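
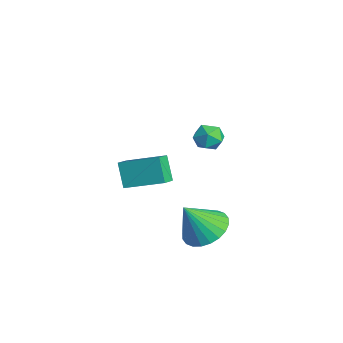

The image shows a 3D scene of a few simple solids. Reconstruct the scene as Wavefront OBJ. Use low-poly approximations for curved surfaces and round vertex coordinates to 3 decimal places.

v -4.318 -1.254 -0.353
v -3.431 0.21 0.266
v -4.897 -0.762 -0.688
v -4.01 0.702 -0.068
v -3.65 -1.202 -1.432
v -2.763 0.262 -0.812
v -4.229 -0.71 -1.766
v -3.342 0.754 -1.147
v 0.574 0.932 -1.319
v 1.593 0.833 -1.432
v 0.646 0.028 0.119
v 1.571 1.172 -1.218
v 1.397 1.475 -1.019
v 1.097 1.695 -0.865
v 0.718 1.799 -0.781
v 0.317 1.771 -0.779
v -0.044 1.615 -0.859
v -0.312 1.355 -1.009
v -0.445 1.031 -1.206
v -0.422 0.692 -1.42
v -0.248 0.389 -1.619
v 0.051 0.169 -1.772
v 0.43 0.065 -1.857
v 0.831 0.093 -1.859
v 1.193 0.249 -1.779
v 1.461 0.509 -1.629
v -0.773 2.066 2.829
v -0.158 1.781 2.98
v -1.262 1.059 2.92
v -0.647 0.774 3.071
v -0.952 1.202 3.524
v -0.65 1.824 3.468
v -0.77 1.016 2.432
v -0.468 1.638 2.376
v -0.157 1.132 2.734
v -0.269 1.247 3.41
v -1.151 1.593 2.49
v -1.263 1.708 3.166
f 2 4 1
f 5 2 1
f 1 4 3
f 3 5 1
f 2 8 4
f 6 2 5
f 6 8 2
f 4 8 3
f 7 5 3
f 3 8 7
f 7 6 5
f 8 6 7
f 10 9 12
f 10 12 11
f 12 9 13
f 12 13 11
f 13 9 14
f 13 14 11
f 14 9 15
f 14 15 11
f 15 9 16
f 15 16 11
f 16 9 17
f 16 17 11
f 17 9 18
f 17 18 11
f 18 9 19
f 18 19 11
f 19 9 20
f 19 20 11
f 20 9 21
f 20 21 11
f 21 9 22
f 21 22 11
f 22 9 23
f 22 23 11
f 23 9 24
f 23 24 11
f 24 9 25
f 24 25 11
f 25 9 26
f 25 26 11
f 26 9 10
f 26 10 11
f 27 38 32
f 27 32 28
f 27 28 34
f 27 34 37
f 27 37 38
f 28 32 36
f 32 38 31
f 38 37 29
f 37 34 33
f 34 28 35
f 30 36 31
f 30 31 29
f 30 29 33
f 30 33 35
f 30 35 36
f 31 36 32
f 29 31 38
f 33 29 37
f 35 33 34
f 36 35 28



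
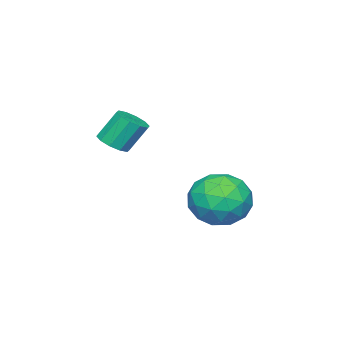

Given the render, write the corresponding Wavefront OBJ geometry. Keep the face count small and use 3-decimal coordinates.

v 2.572 -1.735 -2.123
v 3.089 -1.487 -2.038
v 2.706 -1.018 -1.072
v 2.188 -1.265 -1.157
v 2.888 -1.26 -2.228
v 2.505 -0.79 -1.263
v 2.565 -1.214 -2.378
v 2.182 -0.745 -1.413
v 2.246 -1.367 -2.431
v 1.862 -0.898 -1.465
v 2.05 -1.661 -2.366
v 1.667 -1.191 -1.4
v 2.054 -1.982 -2.208
v 1.671 -1.513 -1.242
v 2.255 -2.21 -2.017
v 1.872 -1.74 -1.052
v 2.578 -2.255 -1.867
v 2.195 -1.786 -0.902
v 2.898 -2.102 -1.815
v 2.514 -1.633 -0.849
v 3.093 -1.809 -1.88
v 2.71 -1.339 -0.914
v 2.558 2.017 -3.015
v 3.04 1.515 -3.789
v 1.12 1.985 -3.891
v 1.602 1.483 -4.665
v 1.436 1.003 -3.757
v 2.325 1.022 -3.215
v 1.835 2.478 -4.465
v 2.724 2.497 -3.923
v 2.594 1.8 -4.685
v 2.347 0.888 -4.247
v 1.813 2.612 -3.433
v 1.566 1.7 -2.995
v 2.925 1.769 -3.325
v 1.235 1.731 -4.355
v 1.137 1.449 -3.821
v 1.421 1.154 -4.276
v 2.505 1.479 -2.988
v 2.789 1.184 -3.443
v 1.846 0.883 -3.424
v 1.371 2.316 -4.237
v 1.655 2.021 -4.692
v 2.739 2.346 -3.404
v 3.023 2.051 -3.859
v 2.314 2.617 -4.256
v 2.946 1.641 -4.306
v 2.101 1.622 -4.822
v 2.238 2.207 -4.704
v 2.76 2.219 -4.386
v 2.802 1.105 -4.049
v 1.956 1.086 -4.564
v 1.859 0.804 -4.03
v 2.381 0.816 -3.712
v 2.539 1.273 -4.576
v 2.204 2.414 -3.116
v 1.358 2.395 -3.631
v 1.779 2.684 -3.968
v 2.301 2.696 -3.65
v 2.059 1.878 -2.858
v 1.214 1.859 -3.374
v 1.4 1.281 -3.294
v 1.922 1.293 -2.976
v 1.621 2.227 -3.104
f 2 1 5
f 2 5 3
f 3 5 6
f 3 6 4
f 5 1 7
f 5 7 6
f 6 7 8
f 6 8 4
f 7 1 9
f 7 9 8
f 8 9 10
f 8 10 4
f 9 1 11
f 9 11 10
f 10 11 12
f 10 12 4
f 11 1 13
f 11 13 12
f 12 13 14
f 12 14 4
f 13 1 15
f 13 15 14
f 14 15 16
f 14 16 4
f 15 1 17
f 15 17 16
f 16 17 18
f 16 18 4
f 17 1 19
f 17 19 18
f 18 19 20
f 18 20 4
f 19 1 21
f 19 21 20
f 20 21 22
f 20 22 4
f 21 1 2
f 21 2 22
f 22 2 3
f 22 3 4
f 23 60 39
f 60 34 63
f 39 63 28
f 60 63 39
f 23 39 35
f 39 28 40
f 35 40 24
f 39 40 35
f 23 35 44
f 35 24 45
f 44 45 30
f 35 45 44
f 23 44 56
f 44 30 59
f 56 59 33
f 44 59 56
f 23 56 60
f 56 33 64
f 60 64 34
f 56 64 60
f 24 40 51
f 40 28 54
f 51 54 32
f 40 54 51
f 28 63 41
f 63 34 62
f 41 62 27
f 63 62 41
f 34 64 61
f 64 33 57
f 61 57 25
f 64 57 61
f 33 59 58
f 59 30 46
f 58 46 29
f 59 46 58
f 30 45 50
f 45 24 47
f 50 47 31
f 45 47 50
f 26 52 38
f 52 32 53
f 38 53 27
f 52 53 38
f 26 38 36
f 38 27 37
f 36 37 25
f 38 37 36
f 26 36 43
f 36 25 42
f 43 42 29
f 36 42 43
f 26 43 48
f 43 29 49
f 48 49 31
f 43 49 48
f 26 48 52
f 48 31 55
f 52 55 32
f 48 55 52
f 27 53 41
f 53 32 54
f 41 54 28
f 53 54 41
f 25 37 61
f 37 27 62
f 61 62 34
f 37 62 61
f 29 42 58
f 42 25 57
f 58 57 33
f 42 57 58
f 31 49 50
f 49 29 46
f 50 46 30
f 49 46 50
f 32 55 51
f 55 31 47
f 51 47 24
f 55 47 51



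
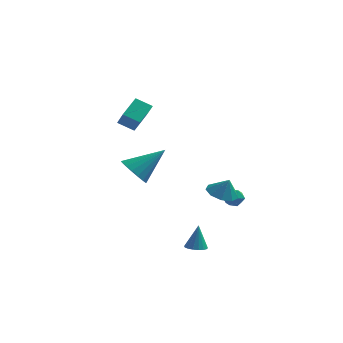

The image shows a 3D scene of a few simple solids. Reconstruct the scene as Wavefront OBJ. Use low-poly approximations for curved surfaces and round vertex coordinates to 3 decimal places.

v 3.214 -0.008 -1.878
v 4.013 -0.015 -2.197
v 3.586 -0.072 -0.942
v 3.843 0.538 -2.091
v 3.379 0.836 -1.886
v 2.838 0.739 -1.678
v 2.472 0.292 -1.563
v 2.454 -0.295 -1.596
v 2.791 -0.748 -1.761
v 3.326 -0.854 -1.981
v 3.809 -0.565 -2.153
v -2.028 0.037 2.414
v -1.595 -0.573 3.261
v -1.664 1.207 3.07
v -1.231 0.598 3.917
v -1.169 0.022 1.963
v -0.736 -0.587 2.81
v -0.805 1.193 2.619
v -0.372 0.583 3.466
v 2.669 3.173 -3.748
v 3.015 3.457 -3.303
v 3.505 2.703 -4.097
v 3.851 2.987 -3.652
v 3.432 2.545 -3.491
v 2.915 2.835 -3.275
v 3.605 3.325 -4.125
v 3.088 3.615 -3.909
v 3.593 3.551 -3.536
v 3.486 3.069 -3.144
v 3.034 3.091 -4.256
v 2.927 2.609 -3.864
v 2.68 -3.772 -3.822
v 3.068 -3.384 -3.929
v 2.74 -3.468 -2.498
v 2.836 -3.25 -3.949
v 2.569 -3.236 -3.94
v 2.327 -3.345 -3.904
v 2.165 -3.552 -3.849
v 2.122 -3.81 -3.788
v 2.206 -4.058 -3.734
v 2.399 -4.242 -3.701
v 2.656 -4.317 -3.695
v 2.918 -4.268 -3.719
v 3.126 -4.106 -3.766
v 3.232 -3.867 -3.826
v 3.211 -3.606 -3.885
v -1.093 -0.501 -0.664
v -0.476 -0.454 -1.358
v 0.293 0.341 0.624
v -0.691 -0.065 -1.381
v -0.998 0.224 -1.239
v -1.327 0.347 -0.965
v -1.602 0.276 -0.623
v -1.761 0.027 -0.29
v -1.766 -0.343 -0.042
v -1.617 -0.749 0.063
v -1.348 -1.098 0.002
v -1.021 -1.31 -0.212
v -0.71 -1.337 -0.529
v -0.486 -1.173 -0.877
v -0.402 -0.854 -1.176
f 2 1 4
f 2 4 3
f 4 1 5
f 4 5 3
f 5 1 6
f 5 6 3
f 6 1 7
f 6 7 3
f 7 1 8
f 7 8 3
f 8 1 9
f 8 9 3
f 9 1 10
f 9 10 3
f 10 1 11
f 10 11 3
f 11 1 2
f 11 2 3
f 13 15 12
f 16 13 12
f 12 15 14
f 14 16 12
f 13 19 15
f 17 13 16
f 17 19 13
f 15 19 14
f 18 16 14
f 14 19 18
f 18 17 16
f 19 17 18
f 20 31 25
f 20 25 21
f 20 21 27
f 20 27 30
f 20 30 31
f 21 25 29
f 25 31 24
f 31 30 22
f 30 27 26
f 27 21 28
f 23 29 24
f 23 24 22
f 23 22 26
f 23 26 28
f 23 28 29
f 24 29 25
f 22 24 31
f 26 22 30
f 28 26 27
f 29 28 21
f 33 32 35
f 33 35 34
f 35 32 36
f 35 36 34
f 36 32 37
f 36 37 34
f 37 32 38
f 37 38 34
f 38 32 39
f 38 39 34
f 39 32 40
f 39 40 34
f 40 32 41
f 40 41 34
f 41 32 42
f 41 42 34
f 42 32 43
f 42 43 34
f 43 32 44
f 43 44 34
f 44 32 45
f 44 45 34
f 45 32 46
f 45 46 34
f 46 32 33
f 46 33 34
f 48 47 50
f 48 50 49
f 50 47 51
f 50 51 49
f 51 47 52
f 51 52 49
f 52 47 53
f 52 53 49
f 53 47 54
f 53 54 49
f 54 47 55
f 54 55 49
f 55 47 56
f 55 56 49
f 56 47 57
f 56 57 49
f 57 47 58
f 57 58 49
f 58 47 59
f 58 59 49
f 59 47 60
f 59 60 49
f 60 47 61
f 60 61 49
f 61 47 48
f 61 48 49



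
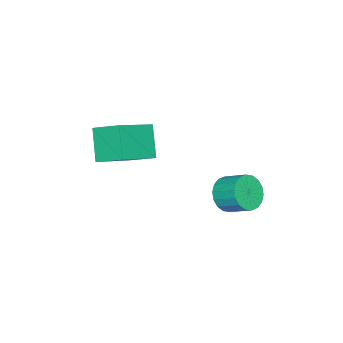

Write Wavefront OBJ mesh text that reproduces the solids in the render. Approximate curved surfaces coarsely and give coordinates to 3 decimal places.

v 2.954 3.112 0.283
v 3.254 2.69 0.933
v 3.386 3.667 1.506
v 3.086 4.088 0.857
v 3.558 2.765 0.736
v 3.689 3.742 1.309
v 3.742 2.908 0.449
v 3.873 3.885 1.022
v 3.77 3.092 0.13
v 3.901 4.069 0.703
v 3.636 3.28 -0.159
v 3.768 4.256 0.414
v 3.368 3.434 -0.36
v 3.499 4.41 0.213
v 3.017 3.524 -0.434
v 3.149 4.501 0.139
v 2.654 3.533 -0.366
v 2.786 4.51 0.207
v 2.351 3.458 -0.169
v 2.482 4.435 0.404
v 2.167 3.315 0.118
v 2.298 4.292 0.691
v 2.139 3.131 0.437
v 2.27 4.108 1.01
v 2.272 2.944 0.726
v 2.404 3.92 1.299
v 2.541 2.79 0.927
v 2.672 3.766 1.5
v 2.891 2.699 1.001
v 3.023 3.676 1.574
v 3.512 -0.845 1.292
v 2.679 -1.428 2.514
v 3.524 0.325 1.859
v 2.691 -0.258 3.081
v 5.309 -1.342 2.279
v 4.476 -1.925 3.501
v 5.321 -0.172 2.846
v 4.488 -0.755 4.068
f 2 1 5
f 2 5 3
f 3 5 6
f 3 6 4
f 5 1 7
f 5 7 6
f 6 7 8
f 6 8 4
f 7 1 9
f 7 9 8
f 8 9 10
f 8 10 4
f 9 1 11
f 9 11 10
f 10 11 12
f 10 12 4
f 11 1 13
f 11 13 12
f 12 13 14
f 12 14 4
f 13 1 15
f 13 15 14
f 14 15 16
f 14 16 4
f 15 1 17
f 15 17 16
f 16 17 18
f 16 18 4
f 17 1 19
f 17 19 18
f 18 19 20
f 18 20 4
f 19 1 21
f 19 21 20
f 20 21 22
f 20 22 4
f 21 1 23
f 21 23 22
f 22 23 24
f 22 24 4
f 23 1 25
f 23 25 24
f 24 25 26
f 24 26 4
f 25 1 27
f 25 27 26
f 26 27 28
f 26 28 4
f 27 1 29
f 27 29 28
f 28 29 30
f 28 30 4
f 29 1 2
f 29 2 30
f 30 2 3
f 30 3 4
f 32 34 31
f 35 32 31
f 31 34 33
f 33 35 31
f 32 38 34
f 36 32 35
f 36 38 32
f 34 38 33
f 37 35 33
f 33 38 37
f 37 36 35
f 38 36 37



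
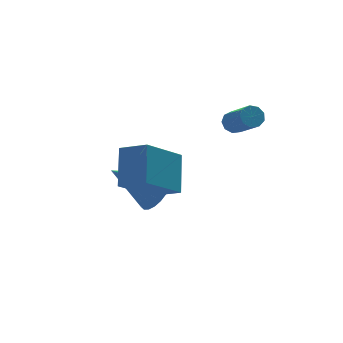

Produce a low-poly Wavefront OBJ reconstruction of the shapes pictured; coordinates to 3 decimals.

v -3.985 -0.945 0.485
v -3.322 -1.807 0.993
v -3.334 0.181 1.548
v -2.671 -0.68 2.056
v -2.369 -0.54 -0.936
v -1.706 -1.401 -0.428
v -1.718 0.587 0.127
v -1.055 -0.275 0.635
v 1.616 0.547 0.962
v 1.992 0.77 1.204
v 2.02 -0.463 2.3
v 1.644 -0.687 2.058
v 1.692 0.876 1.33
v 1.721 -0.357 2.426
v 1.356 0.827 1.285
v 1.385 -0.406 2.381
v 1.142 0.647 1.088
v 1.171 -0.586 2.184
v 1.15 0.42 0.832
v 1.178 -0.813 1.928
v 1.375 0.252 0.637
v 1.404 -0.981 1.733
v 1.713 0.222 0.594
v 1.742 -1.011 1.69
v 2.005 0.344 0.723
v 2.034 -0.889 1.819
v 2.115 0.56 0.964
v 2.144 -0.673 2.06
v -1.075 1.668 -2.715
v -0.415 1.957 -2.096
v -2.585 2.352 -1.425
v -0.456 2.26 -2.305
v -0.592 2.474 -2.576
v -0.8 2.565 -2.868
v -1.051 2.519 -3.137
v -1.306 2.344 -3.342
v -1.525 2.066 -3.452
v -1.676 1.727 -3.449
v -1.736 1.38 -3.335
v -1.695 1.076 -3.126
v -1.559 0.863 -2.855
v -1.35 0.772 -2.562
v -1.1 0.818 -2.293
v -0.845 0.993 -2.088
v -0.626 1.271 -1.979
v -0.475 1.609 -1.982
f 2 4 1
f 5 2 1
f 1 4 3
f 3 5 1
f 2 8 4
f 6 2 5
f 6 8 2
f 4 8 3
f 7 5 3
f 3 8 7
f 7 6 5
f 8 6 7
f 10 9 13
f 10 13 11
f 11 13 14
f 11 14 12
f 13 9 15
f 13 15 14
f 14 15 16
f 14 16 12
f 15 9 17
f 15 17 16
f 16 17 18
f 16 18 12
f 17 9 19
f 17 19 18
f 18 19 20
f 18 20 12
f 19 9 21
f 19 21 20
f 20 21 22
f 20 22 12
f 21 9 23
f 21 23 22
f 22 23 24
f 22 24 12
f 23 9 25
f 23 25 24
f 24 25 26
f 24 26 12
f 25 9 27
f 25 27 26
f 26 27 28
f 26 28 12
f 27 9 10
f 27 10 28
f 28 10 11
f 28 11 12
f 30 29 32
f 30 32 31
f 32 29 33
f 32 33 31
f 33 29 34
f 33 34 31
f 34 29 35
f 34 35 31
f 35 29 36
f 35 36 31
f 36 29 37
f 36 37 31
f 37 29 38
f 37 38 31
f 38 29 39
f 38 39 31
f 39 29 40
f 39 40 31
f 40 29 41
f 40 41 31
f 41 29 42
f 41 42 31
f 42 29 43
f 42 43 31
f 43 29 44
f 43 44 31
f 44 29 45
f 44 45 31
f 45 29 46
f 45 46 31
f 46 29 30
f 46 30 31



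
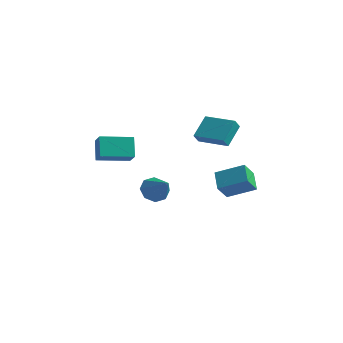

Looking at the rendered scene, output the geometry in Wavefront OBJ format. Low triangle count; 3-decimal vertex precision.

v -1.572 -4.608 2.333
v -2.095 -3.77 3.527
v 0.02 -3.234 2.066
v -0.503 -2.396 3.26
v -0.857 -5.284 3.12
v -1.38 -4.446 4.314
v 0.735 -3.91 2.853
v 0.212 -3.072 4.047
v -0.532 0.843 -2.369
v -0.186 0.27 -3.139
v 0.932 -0.043 -1.051
v 0.183 0.956 -3.087
v 0.133 1.576 -2.615
v -0.307 1.766 -1.999
v -0.879 1.415 -1.599
v -1.247 0.729 -1.65
v -1.197 0.11 -2.123
v -0.758 -0.081 -2.739
v 2.061 1.79 2.117
v 1.98 1.288 2.773
v 2.121 3.256 3.243
v 2.041 2.754 3.9
v 4.219 1.606 2.24
v 4.139 1.104 2.897
v 4.28 3.072 3.367
v 4.199 2.57 4.023
v 3.304 3.356 -3.243
v 3.114 2.383 -2.103
v 2.558 4.43 -2.449
v 2.368 3.458 -1.31
v 5.092 3.982 -2.41
v 4.902 3.01 -1.271
v 4.346 5.057 -1.617
v 4.156 4.084 -0.477
f 2 4 1
f 5 2 1
f 1 4 3
f 3 5 1
f 2 8 4
f 6 2 5
f 6 8 2
f 4 8 3
f 7 5 3
f 3 8 7
f 7 6 5
f 8 6 7
f 10 9 12
f 10 12 11
f 12 9 13
f 12 13 11
f 13 9 14
f 13 14 11
f 14 9 15
f 14 15 11
f 15 9 16
f 15 16 11
f 16 9 17
f 16 17 11
f 17 9 18
f 17 18 11
f 18 9 10
f 18 10 11
f 20 22 19
f 23 20 19
f 19 22 21
f 21 23 19
f 20 26 22
f 24 20 23
f 24 26 20
f 22 26 21
f 25 23 21
f 21 26 25
f 25 24 23
f 26 24 25
f 28 30 27
f 31 28 27
f 27 30 29
f 29 31 27
f 28 34 30
f 32 28 31
f 32 34 28
f 30 34 29
f 33 31 29
f 29 34 33
f 33 32 31
f 34 32 33



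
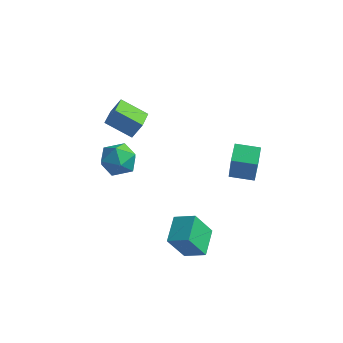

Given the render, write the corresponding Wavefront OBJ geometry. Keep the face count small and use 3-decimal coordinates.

v 0.9 1.84 -1.527
v 1.305 1.268 0.442
v 0.542 2.948 -1.131
v 0.947 2.376 0.838
v 2.193 2.304 -1.658
v 2.598 1.732 0.311
v 1.835 3.412 -1.262
v 2.24 2.84 0.707
v 0.765 -2.752 -4.511
v 0.169 -3.503 -2.894
v 0.325 -1.235 -3.969
v -0.271 -1.986 -2.352
v 1.931 -2.594 -4.008
v 1.335 -3.345 -2.391
v 1.491 -1.077 -3.466
v 0.895 -1.828 -1.849
v -4.062 -0.45 0.907
v -3.092 -1.016 0.847
v -4.808 -1.604 -0.287
v -3.838 -2.17 -0.347
v -4.45 -2.201 0.596
v -3.989 -1.489 1.334
v -3.911 -1.131 -0.774
v -3.45 -0.419 -0.036
v -2.998 -1.437 -0.192
v -3.332 -2.099 0.655
v -4.568 -0.521 -0.095
v -4.902 -1.183 0.752
v -4.508 -1.673 3.332
v -4.096 -1.288 4.207
v -5.036 -0.185 2.927
v -4.624 0.2 3.801
v -3.056 -1.38 2.519
v -2.644 -0.995 3.393
v -3.584 0.108 2.113
v -3.172 0.493 2.988
f 2 4 1
f 5 2 1
f 1 4 3
f 3 5 1
f 2 8 4
f 6 2 5
f 6 8 2
f 4 8 3
f 7 5 3
f 3 8 7
f 7 6 5
f 8 6 7
f 10 12 9
f 13 10 9
f 9 12 11
f 11 13 9
f 10 16 12
f 14 10 13
f 14 16 10
f 12 16 11
f 15 13 11
f 11 16 15
f 15 14 13
f 16 14 15
f 17 28 22
f 17 22 18
f 17 18 24
f 17 24 27
f 17 27 28
f 18 22 26
f 22 28 21
f 28 27 19
f 27 24 23
f 24 18 25
f 20 26 21
f 20 21 19
f 20 19 23
f 20 23 25
f 20 25 26
f 21 26 22
f 19 21 28
f 23 19 27
f 25 23 24
f 26 25 18
f 30 32 29
f 33 30 29
f 29 32 31
f 31 33 29
f 30 36 32
f 34 30 33
f 34 36 30
f 32 36 31
f 35 33 31
f 31 36 35
f 35 34 33
f 36 34 35



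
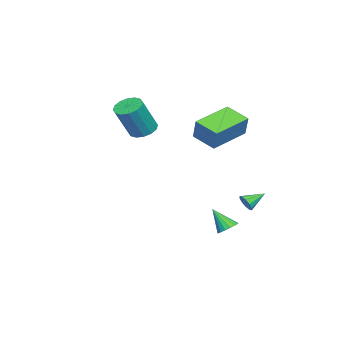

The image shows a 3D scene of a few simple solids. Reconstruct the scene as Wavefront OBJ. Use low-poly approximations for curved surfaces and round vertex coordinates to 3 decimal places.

v -2.141 2.065 3.355
v -1.653 2.327 4.498
v -1.581 3.243 2.846
v -1.093 3.505 3.989
v -0.327 0.975 2.831
v 0.161 1.237 3.974
v 0.233 2.153 2.322
v 0.721 2.415 3.465
v 3.218 3.638 -1.628
v 3.75 3.442 -1.686
v 3.042 2.842 -0.552
v 3.778 3.658 -1.522
v 3.677 3.87 -1.382
v 3.471 4.028 -1.299
v 3.207 4.097 -1.291
v 2.945 4.061 -1.36
v 2.747 3.927 -1.491
v 2.656 3.728 -1.654
v 2.694 3.508 -1.81
v 2.852 3.317 -1.925
v 3.094 3.2 -1.972
v 3.364 3.183 -1.94
v 3.601 3.271 -1.837
v -3.625 -2.545 1.965
v -3.143 -3.054 1.579
v -2.232 -3.563 3.39
v -2.715 -3.055 3.775
v -2.94 -2.693 1.579
v -2.03 -3.202 3.389
v -2.921 -2.292 1.682
v -2.01 -2.802 3.492
v -3.091 -1.959 1.861
v -2.18 -2.469 3.671
v -3.403 -1.784 2.067
v -2.493 -2.293 3.878
v -3.776 -1.812 2.247
v -2.865 -2.321 4.057
v -4.108 -2.037 2.35
v -3.197 -2.546 4.161
v -4.31 -2.398 2.351
v -3.4 -2.907 4.161
v -4.33 -2.798 2.248
v -3.419 -3.308 4.058
v -4.16 -3.131 2.069
v -3.249 -3.641 3.879
v -3.847 -3.307 1.862
v -2.937 -3.816 3.673
v -3.475 -3.279 1.683
v -2.564 -3.788 3.493
v -3.298 2.885 -2.526
v -2.932 2.967 -2.137
v -4.002 3.695 -2.034
v -2.866 3.177 -2.388
v -2.964 3.276 -2.691
v -3.19 3.225 -2.931
v -3.458 3.044 -3.016
v -3.664 2.803 -2.914
v -3.731 2.593 -2.663
v -3.632 2.494 -2.36
v -3.406 2.545 -2.12
v -3.139 2.726 -2.035
f 2 4 1
f 5 2 1
f 1 4 3
f 3 5 1
f 2 8 4
f 6 2 5
f 6 8 2
f 4 8 3
f 7 5 3
f 3 8 7
f 7 6 5
f 8 6 7
f 10 9 12
f 10 12 11
f 12 9 13
f 12 13 11
f 13 9 14
f 13 14 11
f 14 9 15
f 14 15 11
f 15 9 16
f 15 16 11
f 16 9 17
f 16 17 11
f 17 9 18
f 17 18 11
f 18 9 19
f 18 19 11
f 19 9 20
f 19 20 11
f 20 9 21
f 20 21 11
f 21 9 22
f 21 22 11
f 22 9 23
f 22 23 11
f 23 9 10
f 23 10 11
f 25 24 28
f 25 28 26
f 26 28 29
f 26 29 27
f 28 24 30
f 28 30 29
f 29 30 31
f 29 31 27
f 30 24 32
f 30 32 31
f 31 32 33
f 31 33 27
f 32 24 34
f 32 34 33
f 33 34 35
f 33 35 27
f 34 24 36
f 34 36 35
f 35 36 37
f 35 37 27
f 36 24 38
f 36 38 37
f 37 38 39
f 37 39 27
f 38 24 40
f 38 40 39
f 39 40 41
f 39 41 27
f 40 24 42
f 40 42 41
f 41 42 43
f 41 43 27
f 42 24 44
f 42 44 43
f 43 44 45
f 43 45 27
f 44 24 46
f 44 46 45
f 45 46 47
f 45 47 27
f 46 24 48
f 46 48 47
f 47 48 49
f 47 49 27
f 48 24 25
f 48 25 49
f 49 25 26
f 49 26 27
f 51 50 53
f 51 53 52
f 53 50 54
f 53 54 52
f 54 50 55
f 54 55 52
f 55 50 56
f 55 56 52
f 56 50 57
f 56 57 52
f 57 50 58
f 57 58 52
f 58 50 59
f 58 59 52
f 59 50 60
f 59 60 52
f 60 50 61
f 60 61 52
f 61 50 51
f 61 51 52



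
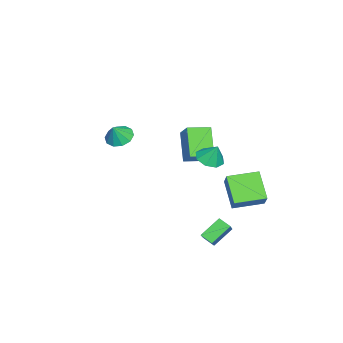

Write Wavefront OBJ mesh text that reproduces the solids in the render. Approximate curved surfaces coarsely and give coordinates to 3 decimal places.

v 1.882 3.679 -4.928
v 1.707 3.005 -4.535
v 0.997 4.447 -4.008
v 0.821 3.773 -3.615
v 3.499 4.007 -3.645
v 3.323 3.333 -3.252
v 2.613 4.775 -2.725
v 2.438 4.101 -2.332
v -2.405 -3.142 0.202
v -1.67 -3.246 -0.252
v -1.815 -3.318 1.198
v -1.718 -2.725 -0.131
v -2.029 -2.362 0.117
v -2.483 -2.298 0.398
v -2.907 -2.556 0.604
v -3.14 -3.038 0.656
v -3.092 -3.56 0.536
v -2.781 -3.922 0.288
v -2.327 -3.986 0.007
v -1.903 -3.728 -0.199
v -4.567 2.437 -3.816
v -3.676 2.814 -2.79
v -5.477 4.119 -3.643
v -4.586 4.496 -2.617
v -3.334 3.244 -5.183
v -2.443 3.621 -4.157
v -4.244 4.926 -5.01
v -3.353 5.303 -3.984
v -4.658 1.186 0.025
v -3.71 1.87 1.058
v -3.376 1.751 -1.525
v -2.428 2.434 -0.492
v -3.952 -0.014 0.172
v -3.004 0.669 1.205
v -2.67 0.55 -1.378
v -1.722 1.234 -0.345
v 2.77 3.644 2.472
v 3.376 3.099 2.626
v 2.93 4.116 3.508
v 3.591 3.63 2.351
v 3.324 4.169 2.147
v 2.733 4.401 2.133
v 2.163 4.189 2.318
v 1.949 3.658 2.593
v 2.215 3.119 2.797
v 2.807 2.887 2.811
f 2 4 1
f 5 2 1
f 1 4 3
f 3 5 1
f 2 8 4
f 6 2 5
f 6 8 2
f 4 8 3
f 7 5 3
f 3 8 7
f 7 6 5
f 8 6 7
f 10 9 12
f 10 12 11
f 12 9 13
f 12 13 11
f 13 9 14
f 13 14 11
f 14 9 15
f 14 15 11
f 15 9 16
f 15 16 11
f 16 9 17
f 16 17 11
f 17 9 18
f 17 18 11
f 18 9 19
f 18 19 11
f 19 9 20
f 19 20 11
f 20 9 10
f 20 10 11
f 22 24 21
f 25 22 21
f 21 24 23
f 23 25 21
f 22 28 24
f 26 22 25
f 26 28 22
f 24 28 23
f 27 25 23
f 23 28 27
f 27 26 25
f 28 26 27
f 30 32 29
f 33 30 29
f 29 32 31
f 31 33 29
f 30 36 32
f 34 30 33
f 34 36 30
f 32 36 31
f 35 33 31
f 31 36 35
f 35 34 33
f 36 34 35
f 38 37 40
f 38 40 39
f 40 37 41
f 40 41 39
f 41 37 42
f 41 42 39
f 42 37 43
f 42 43 39
f 43 37 44
f 43 44 39
f 44 37 45
f 44 45 39
f 45 37 46
f 45 46 39
f 46 37 38
f 46 38 39



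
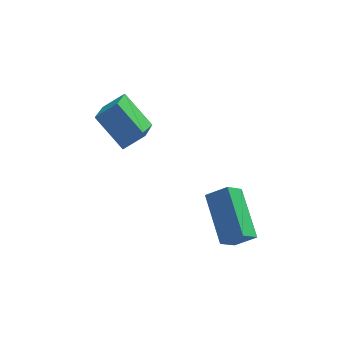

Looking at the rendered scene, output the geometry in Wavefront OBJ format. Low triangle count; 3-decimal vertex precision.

v 2.875 -3.003 -3.833
v 3.614 -3.071 -3.29
v 2.421 -1.266 -2.997
v 3.161 -1.334 -2.454
v 3.379 -2.566 -4.466
v 4.119 -2.634 -3.923
v 2.926 -0.829 -3.63
v 3.665 -0.897 -3.087
v -0.987 0.945 -0.238
v -1.214 -0.402 0.595
v -0.239 1.148 0.295
v -0.467 -0.199 1.128
v -0.073 0.179 -1.228
v -0.301 -1.168 -0.395
v 0.674 0.382 -0.695
v 0.447 -0.965 0.138
f 2 4 1
f 5 2 1
f 1 4 3
f 3 5 1
f 2 8 4
f 6 2 5
f 6 8 2
f 4 8 3
f 7 5 3
f 3 8 7
f 7 6 5
f 8 6 7
f 10 12 9
f 13 10 9
f 9 12 11
f 11 13 9
f 10 16 12
f 14 10 13
f 14 16 10
f 12 16 11
f 15 13 11
f 11 16 15
f 15 14 13
f 16 14 15



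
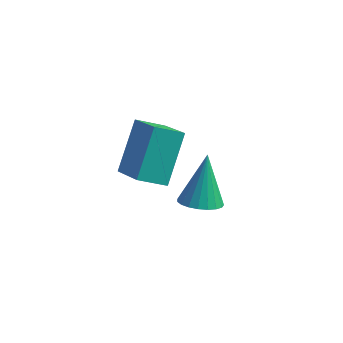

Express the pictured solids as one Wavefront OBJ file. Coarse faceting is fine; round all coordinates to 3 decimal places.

v -3.86 0.973 1.431
v -3.85 2.123 2.71
v -4.759 1.715 0.771
v -4.749 2.865 2.05
v -3.171 1.435 1.01
v -3.161 2.585 2.289
v -4.07 2.177 0.35
v -4.06 3.327 1.629
v -1.44 -0.525 2.851
v -1.015 -0.15 2.687
v -1.54 0.165 4.169
v -1.218 -0.034 2.611
v -1.459 -0.003 2.577
v -1.696 -0.062 2.59
v -1.89 -0.201 2.648
v -2.005 -0.396 2.742
v -2.023 -0.614 2.854
v -1.941 -0.816 2.966
v -1.771 -0.967 3.058
v -1.544 -1.042 3.115
v -1.3 -1.028 3.126
v -1.079 -0.927 3.089
v -0.921 -0.756 3.012
v -0.853 -0.545 2.906
v -0.886 -0.331 2.792
f 2 4 1
f 5 2 1
f 1 4 3
f 3 5 1
f 2 8 4
f 6 2 5
f 6 8 2
f 4 8 3
f 7 5 3
f 3 8 7
f 7 6 5
f 8 6 7
f 10 9 12
f 10 12 11
f 12 9 13
f 12 13 11
f 13 9 14
f 13 14 11
f 14 9 15
f 14 15 11
f 15 9 16
f 15 16 11
f 16 9 17
f 16 17 11
f 17 9 18
f 17 18 11
f 18 9 19
f 18 19 11
f 19 9 20
f 19 20 11
f 20 9 21
f 20 21 11
f 21 9 22
f 21 22 11
f 22 9 23
f 22 23 11
f 23 9 24
f 23 24 11
f 24 9 25
f 24 25 11
f 25 9 10
f 25 10 11



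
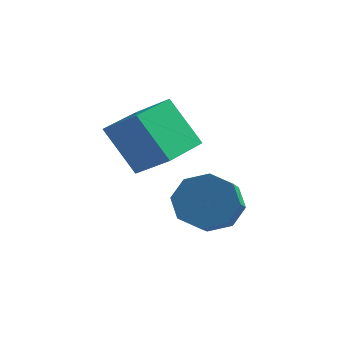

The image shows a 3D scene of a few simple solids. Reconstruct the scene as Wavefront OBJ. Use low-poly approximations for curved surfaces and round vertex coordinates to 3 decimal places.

v -3.306 1.456 -0.18
v -4.341 1.585 1.324
v -2.967 3.017 -0.08
v -4.002 3.145 1.424
v -2.158 1.155 0.636
v -3.193 1.283 2.14
v -1.819 2.715 0.736
v -2.854 2.844 2.24
v -0.906 1.059 -0.76
v 0.017 1.232 -0.792
v 0.229 0.214 -0.172
v -0.694 0.041 -0.14
v -0.297 1.519 -0.212
v -0.085 0.502 0.408
v -0.968 1.537 0.047
v -0.756 0.52 0.667
v -1.602 1.275 -0.167
v -1.391 0.257 0.453
v -1.829 0.886 -0.728
v -1.617 -0.132 -0.108
v -1.515 0.598 -1.308
v -1.303 -0.419 -0.688
v -0.844 0.58 -1.567
v -0.632 -0.437 -0.947
v -0.209 0.843 -1.353
v 0.002 -0.175 -0.733
f 2 4 1
f 5 2 1
f 1 4 3
f 3 5 1
f 2 8 4
f 6 2 5
f 6 8 2
f 4 8 3
f 7 5 3
f 3 8 7
f 7 6 5
f 8 6 7
f 10 9 13
f 10 13 11
f 11 13 14
f 11 14 12
f 13 9 15
f 13 15 14
f 14 15 16
f 14 16 12
f 15 9 17
f 15 17 16
f 16 17 18
f 16 18 12
f 17 9 19
f 17 19 18
f 18 19 20
f 18 20 12
f 19 9 21
f 19 21 20
f 20 21 22
f 20 22 12
f 21 9 23
f 21 23 22
f 22 23 24
f 22 24 12
f 23 9 25
f 23 25 24
f 24 25 26
f 24 26 12
f 25 9 10
f 25 10 26
f 26 10 11
f 26 11 12



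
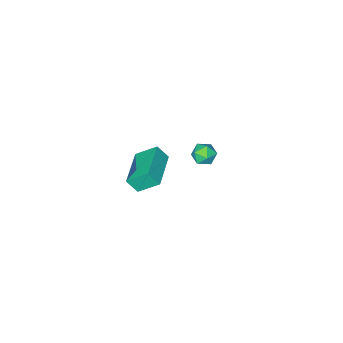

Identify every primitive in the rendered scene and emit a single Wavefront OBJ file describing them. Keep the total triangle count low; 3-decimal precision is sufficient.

v 3.082 1.166 2.087
v 2.331 2.008 2.966
v 4.735 2.602 2.125
v 3.985 3.443 3.004
v 3.455 0.717 2.836
v 2.705 1.558 3.715
v 5.109 2.152 2.874
v 4.358 2.994 3.753
v -3.549 -1.569 -4.023
v -2.956 -1.05 -3.992
v -2.964 -2.29 -3.148
v -2.371 -1.771 -3.117
v -3.081 -1.576 -2.836
v -3.443 -1.13 -3.376
v -2.477 -2.21 -3.764
v -2.839 -1.764 -4.304
v -2.294 -1.446 -3.831
v -2.667 -1.054 -3.258
v -3.253 -2.286 -3.882
v -3.626 -1.894 -3.309
f 2 4 1
f 5 2 1
f 1 4 3
f 3 5 1
f 2 8 4
f 6 2 5
f 6 8 2
f 4 8 3
f 7 5 3
f 3 8 7
f 7 6 5
f 8 6 7
f 9 20 14
f 9 14 10
f 9 10 16
f 9 16 19
f 9 19 20
f 10 14 18
f 14 20 13
f 20 19 11
f 19 16 15
f 16 10 17
f 12 18 13
f 12 13 11
f 12 11 15
f 12 15 17
f 12 17 18
f 13 18 14
f 11 13 20
f 15 11 19
f 17 15 16
f 18 17 10



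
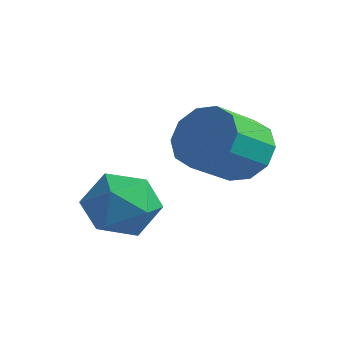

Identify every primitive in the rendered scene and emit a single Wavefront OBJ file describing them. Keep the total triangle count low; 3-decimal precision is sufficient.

v -0.439 1.374 -1.116
v 0.045 0.834 -1.723
v -1.705 1.186 -1.957
v -1.221 0.646 -2.564
v -1.401 0.33 -1.691
v -0.619 0.447 -1.171
v -1.041 1.573 -2.509
v -0.259 1.69 -1.989
v -0.327 0.957 -2.584
v -0.549 0.189 -2.078
v -1.111 1.831 -1.602
v -1.333 1.063 -1.096
v 0.697 3.143 -0.544
v 1.157 3.514 0.081
v 1.023 2.387 0.848
v 0.563 2.017 0.224
v 0.645 3.631 0.163
v 0.511 2.504 0.93
v 0.153 3.561 -0.025
v 0.019 2.434 0.742
v -0.132 3.332 -0.411
v -0.265 2.205 0.356
v -0.1 3.031 -0.848
v -0.233 1.904 -0.08
v 0.237 2.773 -1.168
v 0.103 1.646 -0.401
v 0.749 2.656 -1.25
v 0.615 1.529 -0.483
v 1.241 2.726 -1.062
v 1.107 1.599 -0.295
v 1.525 2.955 -0.676
v 1.392 1.828 0.091
v 1.493 3.256 -0.24
v 1.36 2.129 0.528
f 1 12 6
f 1 6 2
f 1 2 8
f 1 8 11
f 1 11 12
f 2 6 10
f 6 12 5
f 12 11 3
f 11 8 7
f 8 2 9
f 4 10 5
f 4 5 3
f 4 3 7
f 4 7 9
f 4 9 10
f 5 10 6
f 3 5 12
f 7 3 11
f 9 7 8
f 10 9 2
f 14 13 17
f 14 17 15
f 15 17 18
f 15 18 16
f 17 13 19
f 17 19 18
f 18 19 20
f 18 20 16
f 19 13 21
f 19 21 20
f 20 21 22
f 20 22 16
f 21 13 23
f 21 23 22
f 22 23 24
f 22 24 16
f 23 13 25
f 23 25 24
f 24 25 26
f 24 26 16
f 25 13 27
f 25 27 26
f 26 27 28
f 26 28 16
f 27 13 29
f 27 29 28
f 28 29 30
f 28 30 16
f 29 13 31
f 29 31 30
f 30 31 32
f 30 32 16
f 31 13 33
f 31 33 32
f 32 33 34
f 32 34 16
f 33 13 14
f 33 14 34
f 34 14 15
f 34 15 16



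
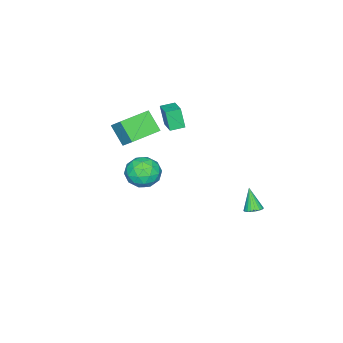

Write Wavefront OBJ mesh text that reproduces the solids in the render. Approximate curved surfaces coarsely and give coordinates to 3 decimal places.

v -2.235 4.115 -2.136
v -1.884 3.697 -2.202
v -2.625 3.585 -0.844
v -1.753 3.853 -2.098
v -1.705 4.054 -2.001
v -1.749 4.266 -1.927
v -1.877 4.452 -1.889
v -2.067 4.58 -1.894
v -2.285 4.627 -1.941
v -2.496 4.586 -2.021
v -2.661 4.463 -2.122
v -2.752 4.28 -2.224
v -2.754 4.069 -2.312
v -2.666 3.866 -2.369
v -2.504 3.706 -2.385
v -2.295 3.616 -2.359
v -2.076 3.613 -2.294
v 0.488 -0.097 0.664
v 1.433 0.187 1.026
v 0.727 -1.667 1.274
v 1.672 -1.383 1.636
v 0.801 -0.992 2.077
v 0.654 -0.021 1.7
v 1.506 -1.459 0.6
v 1.359 -0.488 0.223
v 2.063 -0.654 0.986
v 1.627 -0.366 1.899
v 0.533 -1.114 0.401
v 0.097 -0.826 1.314
v 0.94 0.183 0.791
v 1.22 -1.663 1.509
v 0.708 -1.433 1.768
v 1.264 -1.266 1.98
v 0.482 0.06 1.187
v 1.037 0.227 1.4
v 0.666 -0.466 2.018
v 1.123 -1.707 0.9
v 1.678 -1.54 1.113
v 0.896 -0.214 0.32
v 1.452 -0.047 0.532
v 1.494 -1.014 0.282
v 1.865 -0.145 0.981
v 2.006 -1.068 1.339
v 1.908 -1.112 0.731
v 1.821 -0.542 0.509
v 1.609 0.025 1.517
v 1.75 -0.898 1.876
v 1.238 -0.668 2.135
v 1.151 -0.098 1.913
v 1.979 -0.47 1.494
v 0.41 -0.582 0.424
v 0.551 -1.505 0.783
v 1.009 -1.382 0.387
v 0.922 -0.812 0.165
v 0.154 -0.412 0.961
v 0.295 -1.335 1.319
v 0.339 -0.938 1.791
v 0.252 -0.368 1.569
v 0.181 -1.01 0.806
v -3.034 -3.641 2.04
v -2.73 -2.837 2.863
v -2.706 -2.671 0.972
v -2.402 -1.867 1.794
v -1.218 -4.293 2.006
v -0.914 -3.489 2.828
v -0.89 -3.323 0.937
v -0.586 -2.519 1.76
v -2.761 -1.84 2.108
v -2.911 -2.222 3.362
v -3.4 -1.273 2.204
v -3.55 -1.655 3.458
v -1.91 -0.945 2.482
v -2.06 -1.327 3.736
v -2.549 -0.378 2.578
v -2.699 -0.76 3.832
f 2 1 4
f 2 4 3
f 4 1 5
f 4 5 3
f 5 1 6
f 5 6 3
f 6 1 7
f 6 7 3
f 7 1 8
f 7 8 3
f 8 1 9
f 8 9 3
f 9 1 10
f 9 10 3
f 10 1 11
f 10 11 3
f 11 1 12
f 11 12 3
f 12 1 13
f 12 13 3
f 13 1 14
f 13 14 3
f 14 1 15
f 14 15 3
f 15 1 16
f 15 16 3
f 16 1 17
f 16 17 3
f 17 1 2
f 17 2 3
f 18 55 34
f 55 29 58
f 34 58 23
f 55 58 34
f 18 34 30
f 34 23 35
f 30 35 19
f 34 35 30
f 18 30 39
f 30 19 40
f 39 40 25
f 30 40 39
f 18 39 51
f 39 25 54
f 51 54 28
f 39 54 51
f 18 51 55
f 51 28 59
f 55 59 29
f 51 59 55
f 19 35 46
f 35 23 49
f 46 49 27
f 35 49 46
f 23 58 36
f 58 29 57
f 36 57 22
f 58 57 36
f 29 59 56
f 59 28 52
f 56 52 20
f 59 52 56
f 28 54 53
f 54 25 41
f 53 41 24
f 54 41 53
f 25 40 45
f 40 19 42
f 45 42 26
f 40 42 45
f 21 47 33
f 47 27 48
f 33 48 22
f 47 48 33
f 21 33 31
f 33 22 32
f 31 32 20
f 33 32 31
f 21 31 38
f 31 20 37
f 38 37 24
f 31 37 38
f 21 38 43
f 38 24 44
f 43 44 26
f 38 44 43
f 21 43 47
f 43 26 50
f 47 50 27
f 43 50 47
f 22 48 36
f 48 27 49
f 36 49 23
f 48 49 36
f 20 32 56
f 32 22 57
f 56 57 29
f 32 57 56
f 24 37 53
f 37 20 52
f 53 52 28
f 37 52 53
f 26 44 45
f 44 24 41
f 45 41 25
f 44 41 45
f 27 50 46
f 50 26 42
f 46 42 19
f 50 42 46
f 61 63 60
f 64 61 60
f 60 63 62
f 62 64 60
f 61 67 63
f 65 61 64
f 65 67 61
f 63 67 62
f 66 64 62
f 62 67 66
f 66 65 64
f 67 65 66
f 69 71 68
f 72 69 68
f 68 71 70
f 70 72 68
f 69 75 71
f 73 69 72
f 73 75 69
f 71 75 70
f 74 72 70
f 70 75 74
f 74 73 72
f 75 73 74



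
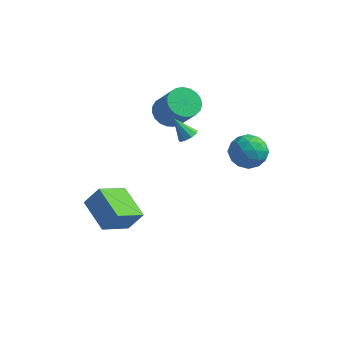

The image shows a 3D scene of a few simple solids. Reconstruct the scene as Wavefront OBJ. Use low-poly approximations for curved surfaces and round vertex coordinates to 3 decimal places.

v -1.445 1.422 1.33
v -0.776 1.889 1.027
v 0.234 1.364 2.447
v -0.435 0.898 2.75
v -0.946 2.129 1.237
v 0.063 1.605 2.657
v -1.203 2.247 1.463
v -0.193 1.723 2.883
v -1.501 2.223 1.666
v -0.491 1.698 3.086
v -1.79 2.06 1.811
v -0.78 1.535 3.231
v -2.019 1.787 1.873
v -1.009 1.262 3.293
v -2.149 1.451 1.841
v -1.139 0.926 3.261
v -2.157 1.11 1.72
v -1.147 0.585 3.141
v -2.042 0.823 1.533
v -1.032 0.298 2.953
v -1.823 0.639 1.31
v -0.814 0.115 2.73
v -1.54 0.591 1.09
v -0.53 0.067 2.511
v -1.24 0.687 0.912
v -0.23 0.162 2.333
v -0.975 0.91 0.807
v 0.035 0.385 2.227
v -0.792 1.222 0.791
v 0.218 0.697 2.212
v -0.721 1.568 0.869
v 0.288 1.043 2.289
v -3.884 -2.743 -2.88
v -3.241 -2.435 -1.902
v -3.243 -1.338 -3.745
v -2.6 -1.03 -2.767
v -2.46 -3.77 -3.493
v -1.817 -3.462 -2.515
v -1.819 -2.365 -4.358
v -1.176 -2.057 -3.38
v 3.08 1.389 -0.589
v 3.634 0.877 0.066
v 1.766 1.123 0.314
v 2.32 0.611 0.969
v 2.438 1.598 0.88
v 3.25 1.763 0.322
v 2.15 0.237 0.058
v 2.962 0.402 -0.5
v 3.059 0.165 0.466
v 3.237 1.006 0.974
v 2.163 0.994 -0.594
v 2.341 1.835 -0.086
v 3.473 1.157 -0.34
v 1.927 0.843 0.72
v 1.997 1.424 0.668
v 2.322 1.123 1.053
v 3.247 1.677 -0.19
v 3.572 1.376 0.195
v 2.869 1.8 0.673
v 1.828 0.624 0.185
v 2.153 0.323 0.57
v 3.078 0.877 -0.673
v 3.403 0.576 -0.288
v 2.531 0.2 -0.293
v 3.46 0.437 0.279
v 2.687 0.28 0.81
v 2.587 0.06 0.274
v 3.065 0.157 -0.053
v 3.564 0.931 0.578
v 2.792 0.775 1.108
v 2.862 1.355 1.056
v 3.339 1.452 0.728
v 3.226 0.513 0.813
v 2.608 1.225 -0.728
v 1.836 1.069 -0.198
v 2.061 0.548 -0.348
v 2.538 0.645 -0.676
v 2.713 1.72 -0.43
v 1.94 1.563 0.101
v 2.335 1.843 0.433
v 2.813 1.94 0.106
v 2.174 1.487 -0.433
v 0.419 -0.644 1.767
v 0.82 -0.635 2.081
v -0.339 -0.576 2.733
v 0.733 -0.31 1.99
v 0.499 -0.141 1.794
v 0.227 -0.207 1.586
v 0.045 -0.478 1.462
v 0.038 -0.826 1.481
v 0.209 -1.089 1.633
v 0.478 -1.144 1.848
v 0.72 -0.965 2.025
f 2 1 5
f 2 5 3
f 3 5 6
f 3 6 4
f 5 1 7
f 5 7 6
f 6 7 8
f 6 8 4
f 7 1 9
f 7 9 8
f 8 9 10
f 8 10 4
f 9 1 11
f 9 11 10
f 10 11 12
f 10 12 4
f 11 1 13
f 11 13 12
f 12 13 14
f 12 14 4
f 13 1 15
f 13 15 14
f 14 15 16
f 14 16 4
f 15 1 17
f 15 17 16
f 16 17 18
f 16 18 4
f 17 1 19
f 17 19 18
f 18 19 20
f 18 20 4
f 19 1 21
f 19 21 20
f 20 21 22
f 20 22 4
f 21 1 23
f 21 23 22
f 22 23 24
f 22 24 4
f 23 1 25
f 23 25 24
f 24 25 26
f 24 26 4
f 25 1 27
f 25 27 26
f 26 27 28
f 26 28 4
f 27 1 29
f 27 29 28
f 28 29 30
f 28 30 4
f 29 1 31
f 29 31 30
f 30 31 32
f 30 32 4
f 31 1 2
f 31 2 32
f 32 2 3
f 32 3 4
f 34 36 33
f 37 34 33
f 33 36 35
f 35 37 33
f 34 40 36
f 38 34 37
f 38 40 34
f 36 40 35
f 39 37 35
f 35 40 39
f 39 38 37
f 40 38 39
f 41 78 57
f 78 52 81
f 57 81 46
f 78 81 57
f 41 57 53
f 57 46 58
f 53 58 42
f 57 58 53
f 41 53 62
f 53 42 63
f 62 63 48
f 53 63 62
f 41 62 74
f 62 48 77
f 74 77 51
f 62 77 74
f 41 74 78
f 74 51 82
f 78 82 52
f 74 82 78
f 42 58 69
f 58 46 72
f 69 72 50
f 58 72 69
f 46 81 59
f 81 52 80
f 59 80 45
f 81 80 59
f 52 82 79
f 82 51 75
f 79 75 43
f 82 75 79
f 51 77 76
f 77 48 64
f 76 64 47
f 77 64 76
f 48 63 68
f 63 42 65
f 68 65 49
f 63 65 68
f 44 70 56
f 70 50 71
f 56 71 45
f 70 71 56
f 44 56 54
f 56 45 55
f 54 55 43
f 56 55 54
f 44 54 61
f 54 43 60
f 61 60 47
f 54 60 61
f 44 61 66
f 61 47 67
f 66 67 49
f 61 67 66
f 44 66 70
f 66 49 73
f 70 73 50
f 66 73 70
f 45 71 59
f 71 50 72
f 59 72 46
f 71 72 59
f 43 55 79
f 55 45 80
f 79 80 52
f 55 80 79
f 47 60 76
f 60 43 75
f 76 75 51
f 60 75 76
f 49 67 68
f 67 47 64
f 68 64 48
f 67 64 68
f 50 73 69
f 73 49 65
f 69 65 42
f 73 65 69
f 84 83 86
f 84 86 85
f 86 83 87
f 86 87 85
f 87 83 88
f 87 88 85
f 88 83 89
f 88 89 85
f 89 83 90
f 89 90 85
f 90 83 91
f 90 91 85
f 91 83 92
f 91 92 85
f 92 83 93
f 92 93 85
f 93 83 84
f 93 84 85



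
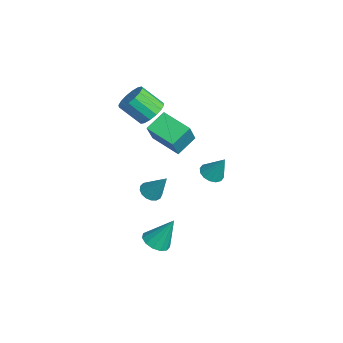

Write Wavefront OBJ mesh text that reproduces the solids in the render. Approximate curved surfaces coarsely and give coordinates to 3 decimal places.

v -3.67 -2.815 0.466
v -4.314 -1.645 1.233
v -2.109 -1.622 -0.045
v -2.753 -0.452 0.722
v -2.707 -3.368 2.118
v -3.351 -2.198 2.885
v -1.146 -2.175 1.607
v -1.79 -1.005 2.374
v -3.448 -2.988 -4.209
v -2.824 -2.798 -4.598
v -2.672 -2.192 -2.571
v -3.041 -2.509 -4.635
v -3.352 -2.33 -4.575
v -3.685 -2.301 -4.431
v -3.963 -2.43 -4.236
v -4.124 -2.687 -4.035
v -4.13 -3.013 -3.874
v -3.98 -3.334 -3.789
v -3.708 -3.575 -3.801
v -3.376 -3.682 -3.906
v -3.061 -3.63 -4.08
v -2.835 -3.431 -4.284
v -2.749 -3.131 -4.471
v 0.087 -0.152 -0.332
v 0.791 -0.462 -0.461
v 0.633 0.472 1.152
v 0.808 -0.092 -0.623
v 0.632 0.261 -0.706
v 0.31 0.504 -0.69
v -0.072 0.571 -0.578
v -0.411 0.444 -0.399
v -0.617 0.157 -0.203
v -0.634 -0.212 -0.041
v -0.458 -0.566 0.042
v -0.136 -0.808 0.026
v 0.246 -0.875 -0.086
v 0.586 -0.748 -0.265
v -3.118 -2.951 3.076
v -2.25 -2.875 3.546
v -2.814 -4.034 4.774
v -3.682 -4.109 4.304
v -2.545 -2.511 3.754
v -3.11 -3.67 4.982
v -2.994 -2.265 3.78
v -3.559 -3.424 5.008
v -3.476 -2.203 3.617
v -4.04 -3.362 4.845
v -3.862 -2.341 3.309
v -4.426 -3.5 4.537
v -4.049 -2.642 2.939
v -4.613 -3.801 4.167
v -3.986 -3.026 2.606
v -4.55 -4.185 3.834
v -3.69 -3.39 2.398
v -4.255 -4.549 3.626
v -3.241 -3.636 2.372
v -3.806 -4.795 3.6
v -2.76 -3.698 2.535
v -3.324 -4.857 3.763
v -2.374 -3.56 2.843
v -2.938 -4.719 4.071
v -2.187 -3.259 3.213
v -2.751 -4.418 4.441
v 2.941 -4.083 -3.424
v 3.829 -4.032 -3.566
v 3.179 -3.097 -1.596
v 3.627 -3.612 -3.767
v 3.209 -3.341 -3.858
v 2.705 -3.306 -3.812
v 2.276 -3.518 -3.642
v 2.059 -3.908 -3.403
v 2.122 -4.355 -3.171
v 2.445 -4.715 -3.019
v 2.925 -4.874 -2.995
v 3.411 -4.782 -3.108
v 3.748 -4.468 -3.321
f 2 4 1
f 5 2 1
f 1 4 3
f 3 5 1
f 2 8 4
f 6 2 5
f 6 8 2
f 4 8 3
f 7 5 3
f 3 8 7
f 7 6 5
f 8 6 7
f 10 9 12
f 10 12 11
f 12 9 13
f 12 13 11
f 13 9 14
f 13 14 11
f 14 9 15
f 14 15 11
f 15 9 16
f 15 16 11
f 16 9 17
f 16 17 11
f 17 9 18
f 17 18 11
f 18 9 19
f 18 19 11
f 19 9 20
f 19 20 11
f 20 9 21
f 20 21 11
f 21 9 22
f 21 22 11
f 22 9 23
f 22 23 11
f 23 9 10
f 23 10 11
f 25 24 27
f 25 27 26
f 27 24 28
f 27 28 26
f 28 24 29
f 28 29 26
f 29 24 30
f 29 30 26
f 30 24 31
f 30 31 26
f 31 24 32
f 31 32 26
f 32 24 33
f 32 33 26
f 33 24 34
f 33 34 26
f 34 24 35
f 34 35 26
f 35 24 36
f 35 36 26
f 36 24 37
f 36 37 26
f 37 24 25
f 37 25 26
f 39 38 42
f 39 42 40
f 40 42 43
f 40 43 41
f 42 38 44
f 42 44 43
f 43 44 45
f 43 45 41
f 44 38 46
f 44 46 45
f 45 46 47
f 45 47 41
f 46 38 48
f 46 48 47
f 47 48 49
f 47 49 41
f 48 38 50
f 48 50 49
f 49 50 51
f 49 51 41
f 50 38 52
f 50 52 51
f 51 52 53
f 51 53 41
f 52 38 54
f 52 54 53
f 53 54 55
f 53 55 41
f 54 38 56
f 54 56 55
f 55 56 57
f 55 57 41
f 56 38 58
f 56 58 57
f 57 58 59
f 57 59 41
f 58 38 60
f 58 60 59
f 59 60 61
f 59 61 41
f 60 38 62
f 60 62 61
f 61 62 63
f 61 63 41
f 62 38 39
f 62 39 63
f 63 39 40
f 63 40 41
f 65 64 67
f 65 67 66
f 67 64 68
f 67 68 66
f 68 64 69
f 68 69 66
f 69 64 70
f 69 70 66
f 70 64 71
f 70 71 66
f 71 64 72
f 71 72 66
f 72 64 73
f 72 73 66
f 73 64 74
f 73 74 66
f 74 64 75
f 74 75 66
f 75 64 76
f 75 76 66
f 76 64 65
f 76 65 66



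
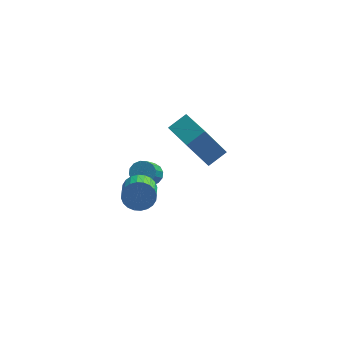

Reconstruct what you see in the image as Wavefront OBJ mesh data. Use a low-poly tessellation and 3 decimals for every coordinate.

v -0.909 1.662 -2.598
v -0.447 1.247 -2.898
v -0.708 -0.038 -1.522
v -1.171 0.378 -1.222
v -0.257 1.449 -2.673
v -0.519 0.165 -1.297
v -0.242 1.709 -2.428
v -0.503 0.424 -1.052
v -0.406 1.956 -2.228
v -0.667 0.671 -0.853
v -0.704 2.124 -2.128
v -0.966 0.839 -0.752
v -1.058 2.169 -2.153
v -1.319 0.884 -0.778
v -1.372 2.078 -2.298
v -1.633 0.793 -0.922
v -1.561 1.875 -2.523
v -1.823 0.591 -1.147
v -1.577 1.616 -2.768
v -1.838 0.331 -1.392
v -1.413 1.369 -2.967
v -1.674 0.084 -1.592
v -1.114 1.201 -3.068
v -1.376 -0.084 -1.692
v -0.761 1.156 -3.042
v -1.022 -0.129 -1.667
v -0.963 -3.347 1.131
v -0.29 -3.525 0.661
v -0.225 -4.65 1.178
v -0.897 -4.473 1.649
v -0.149 -3.395 0.926
v -0.084 -4.52 1.444
v -0.133 -3.257 1.223
v -0.067 -4.382 1.741
v -0.242 -3.133 1.506
v -0.177 -4.258 2.024
v -0.461 -3.042 1.732
v -0.396 -4.167 2.25
v -0.757 -2.997 1.867
v -0.692 -4.123 2.384
v -1.084 -3.006 1.889
v -1.019 -4.131 2.406
v -1.392 -3.067 1.796
v -1.327 -4.192 2.314
v -1.635 -3.17 1.602
v -1.57 -4.295 2.119
v -1.776 -3.3 1.336
v -1.711 -4.425 1.854
v -1.793 -3.438 1.039
v -1.727 -4.563 1.557
v -1.683 -3.562 0.756
v -1.618 -4.687 1.274
v -1.464 -3.653 0.53
v -1.399 -4.778 1.048
v -1.168 -3.697 0.396
v -1.103 -4.823 0.913
v -0.841 -3.689 0.374
v -0.776 -4.814 0.891
v -0.533 -3.628 0.466
v -0.468 -4.753 0.984
v 1.279 -1.209 2.405
v 0.264 -1.502 4.208
v 2.098 -0.624 2.961
v 1.083 -0.917 4.764
v 2.277 -2.883 2.696
v 1.262 -3.176 4.499
v 3.096 -2.298 3.252
v 2.081 -2.591 5.055
f 2 1 5
f 2 5 3
f 3 5 6
f 3 6 4
f 5 1 7
f 5 7 6
f 6 7 8
f 6 8 4
f 7 1 9
f 7 9 8
f 8 9 10
f 8 10 4
f 9 1 11
f 9 11 10
f 10 11 12
f 10 12 4
f 11 1 13
f 11 13 12
f 12 13 14
f 12 14 4
f 13 1 15
f 13 15 14
f 14 15 16
f 14 16 4
f 15 1 17
f 15 17 16
f 16 17 18
f 16 18 4
f 17 1 19
f 17 19 18
f 18 19 20
f 18 20 4
f 19 1 21
f 19 21 20
f 20 21 22
f 20 22 4
f 21 1 23
f 21 23 22
f 22 23 24
f 22 24 4
f 23 1 25
f 23 25 24
f 24 25 26
f 24 26 4
f 25 1 2
f 25 2 26
f 26 2 3
f 26 3 4
f 28 27 31
f 28 31 29
f 29 31 32
f 29 32 30
f 31 27 33
f 31 33 32
f 32 33 34
f 32 34 30
f 33 27 35
f 33 35 34
f 34 35 36
f 34 36 30
f 35 27 37
f 35 37 36
f 36 37 38
f 36 38 30
f 37 27 39
f 37 39 38
f 38 39 40
f 38 40 30
f 39 27 41
f 39 41 40
f 40 41 42
f 40 42 30
f 41 27 43
f 41 43 42
f 42 43 44
f 42 44 30
f 43 27 45
f 43 45 44
f 44 45 46
f 44 46 30
f 45 27 47
f 45 47 46
f 46 47 48
f 46 48 30
f 47 27 49
f 47 49 48
f 48 49 50
f 48 50 30
f 49 27 51
f 49 51 50
f 50 51 52
f 50 52 30
f 51 27 53
f 51 53 52
f 52 53 54
f 52 54 30
f 53 27 55
f 53 55 54
f 54 55 56
f 54 56 30
f 55 27 57
f 55 57 56
f 56 57 58
f 56 58 30
f 57 27 59
f 57 59 58
f 58 59 60
f 58 60 30
f 59 27 28
f 59 28 60
f 60 28 29
f 60 29 30
f 62 64 61
f 65 62 61
f 61 64 63
f 63 65 61
f 62 68 64
f 66 62 65
f 66 68 62
f 64 68 63
f 67 65 63
f 63 68 67
f 67 66 65
f 68 66 67



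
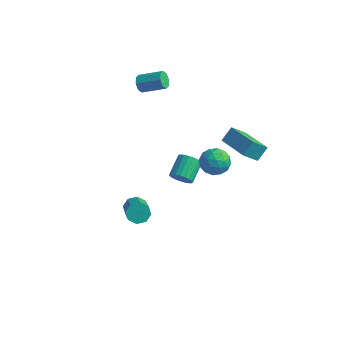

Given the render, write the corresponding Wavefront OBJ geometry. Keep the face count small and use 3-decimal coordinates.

v 2.931 1.749 2.168
v 2.481 0.908 3.109
v 3.115 2.482 2.912
v 2.664 1.641 3.852
v 4.876 0.999 2.428
v 4.425 0.158 3.368
v 5.059 1.732 3.171
v 4.609 0.891 4.112
v -1.06 1.999 -3.519
v -0.503 2.324 -3.939
v -0.742 3.665 -3.222
v -1.3 3.341 -2.801
v -0.762 2.375 -4.121
v -1.001 3.716 -3.404
v -1.072 2.361 -4.198
v -1.311 3.702 -3.481
v -1.38 2.284 -4.158
v -1.62 3.626 -3.441
v -1.633 2.159 -4.008
v -1.873 3.5 -3.29
v -1.787 2.005 -3.773
v -2.027 3.347 -3.055
v -1.816 1.851 -3.493
v -2.055 3.193 -2.776
v -1.713 1.722 -3.219
v -1.952 3.064 -2.501
v -1.498 1.642 -2.996
v -1.737 2.983 -2.278
v -1.207 1.623 -2.863
v -1.446 2.964 -2.146
v -0.891 1.669 -2.844
v -1.13 3.01 -2.127
v -0.604 1.772 -2.942
v -0.843 3.114 -2.224
v -0.396 1.915 -3.139
v -0.635 3.256 -2.422
v -0.303 2.072 -3.402
v -0.542 3.413 -2.684
v -0.341 2.217 -3.685
v -0.58 3.558 -2.968
v -1.242 -2.513 -2.635
v -0.697 -2.523 -3.136
v 0.466 -3.857 -1.846
v -0.078 -3.847 -1.345
v -0.637 -2.105 -2.758
v 0.526 -3.439 -1.469
v -0.93 -1.926 -2.308
v 0.233 -3.26 -1.019
v -1.407 -2.091 -2.05
v -0.243 -3.425 -0.76
v -1.786 -2.503 -2.134
v -0.623 -3.837 -0.844
v -1.846 -2.921 -2.511
v -0.683 -4.255 -1.222
v -1.553 -3.1 -2.961
v -0.39 -4.434 -1.672
v -1.077 -2.935 -3.22
v 0.087 -4.269 -1.93
v -4.386 2.58 3.612
v -4.053 2.26 3.184
v -2.68 2.841 3.819
v -3.014 3.16 4.248
v -4.17 2.703 3.033
v -2.798 3.283 3.669
v -4.414 3.074 3.222
v -3.042 3.654 3.858
v -4.642 3.155 3.639
v -3.269 3.735 4.275
v -4.72 2.899 4.041
v -3.347 3.48 4.676
v -4.602 2.457 4.191
v -3.23 3.037 4.827
v -4.358 2.086 4.002
v -2.986 2.666 4.638
v -4.131 2.005 3.585
v -2.758 2.585 4.221
v 1.608 1.709 0.944
v 2.176 1.515 0.158
v 1.944 0.265 1.542
v 2.512 0.071 0.756
v 2.797 0.749 1.417
v 2.589 1.642 1.047
v 1.531 0.138 0.653
v 1.323 1.031 0.283
v 2.128 0.545 -0.022
v 2.91 0.922 0.45
v 1.21 0.858 1.25
v 1.992 1.235 1.722
v 1.863 1.739 0.498
v 2.257 0.041 1.202
v 2.425 0.44 1.59
v 2.758 0.326 1.128
v 2.106 1.813 1.021
v 2.439 1.699 0.559
v 2.804 1.249 1.299
v 1.681 0.081 1.141
v 2.014 -0.033 0.679
v 1.362 1.454 0.572
v 1.695 1.34 0.11
v 1.316 0.531 0.401
v 2.168 1.055 -0.069
v 2.365 0.206 0.283
v 1.789 0.245 0.222
v 1.667 0.77 0.005
v 2.628 1.276 0.208
v 2.825 0.427 0.56
v 2.993 0.826 0.948
v 2.871 1.351 0.731
v 2.6 0.706 0.103
v 1.295 1.353 1.14
v 1.492 0.504 1.492
v 1.249 0.429 0.969
v 1.127 0.954 0.752
v 1.755 1.574 1.417
v 1.952 0.725 1.769
v 2.453 1.01 1.695
v 2.331 1.535 1.478
v 1.52 1.074 1.597
f 2 4 1
f 5 2 1
f 1 4 3
f 3 5 1
f 2 8 4
f 6 2 5
f 6 8 2
f 4 8 3
f 7 5 3
f 3 8 7
f 7 6 5
f 8 6 7
f 10 9 13
f 10 13 11
f 11 13 14
f 11 14 12
f 13 9 15
f 13 15 14
f 14 15 16
f 14 16 12
f 15 9 17
f 15 17 16
f 16 17 18
f 16 18 12
f 17 9 19
f 17 19 18
f 18 19 20
f 18 20 12
f 19 9 21
f 19 21 20
f 20 21 22
f 20 22 12
f 21 9 23
f 21 23 22
f 22 23 24
f 22 24 12
f 23 9 25
f 23 25 24
f 24 25 26
f 24 26 12
f 25 9 27
f 25 27 26
f 26 27 28
f 26 28 12
f 27 9 29
f 27 29 28
f 28 29 30
f 28 30 12
f 29 9 31
f 29 31 30
f 30 31 32
f 30 32 12
f 31 9 33
f 31 33 32
f 32 33 34
f 32 34 12
f 33 9 35
f 33 35 34
f 34 35 36
f 34 36 12
f 35 9 37
f 35 37 36
f 36 37 38
f 36 38 12
f 37 9 39
f 37 39 38
f 38 39 40
f 38 40 12
f 39 9 10
f 39 10 40
f 40 10 11
f 40 11 12
f 42 41 45
f 42 45 43
f 43 45 46
f 43 46 44
f 45 41 47
f 45 47 46
f 46 47 48
f 46 48 44
f 47 41 49
f 47 49 48
f 48 49 50
f 48 50 44
f 49 41 51
f 49 51 50
f 50 51 52
f 50 52 44
f 51 41 53
f 51 53 52
f 52 53 54
f 52 54 44
f 53 41 55
f 53 55 54
f 54 55 56
f 54 56 44
f 55 41 57
f 55 57 56
f 56 57 58
f 56 58 44
f 57 41 42
f 57 42 58
f 58 42 43
f 58 43 44
f 60 59 63
f 60 63 61
f 61 63 64
f 61 64 62
f 63 59 65
f 63 65 64
f 64 65 66
f 64 66 62
f 65 59 67
f 65 67 66
f 66 67 68
f 66 68 62
f 67 59 69
f 67 69 68
f 68 69 70
f 68 70 62
f 69 59 71
f 69 71 70
f 70 71 72
f 70 72 62
f 71 59 73
f 71 73 72
f 72 73 74
f 72 74 62
f 73 59 75
f 73 75 74
f 74 75 76
f 74 76 62
f 75 59 60
f 75 60 76
f 76 60 61
f 76 61 62
f 77 114 93
f 114 88 117
f 93 117 82
f 114 117 93
f 77 93 89
f 93 82 94
f 89 94 78
f 93 94 89
f 77 89 98
f 89 78 99
f 98 99 84
f 89 99 98
f 77 98 110
f 98 84 113
f 110 113 87
f 98 113 110
f 77 110 114
f 110 87 118
f 114 118 88
f 110 118 114
f 78 94 105
f 94 82 108
f 105 108 86
f 94 108 105
f 82 117 95
f 117 88 116
f 95 116 81
f 117 116 95
f 88 118 115
f 118 87 111
f 115 111 79
f 118 111 115
f 87 113 112
f 113 84 100
f 112 100 83
f 113 100 112
f 84 99 104
f 99 78 101
f 104 101 85
f 99 101 104
f 80 106 92
f 106 86 107
f 92 107 81
f 106 107 92
f 80 92 90
f 92 81 91
f 90 91 79
f 92 91 90
f 80 90 97
f 90 79 96
f 97 96 83
f 90 96 97
f 80 97 102
f 97 83 103
f 102 103 85
f 97 103 102
f 80 102 106
f 102 85 109
f 106 109 86
f 102 109 106
f 81 107 95
f 107 86 108
f 95 108 82
f 107 108 95
f 79 91 115
f 91 81 116
f 115 116 88
f 91 116 115
f 83 96 112
f 96 79 111
f 112 111 87
f 96 111 112
f 85 103 104
f 103 83 100
f 104 100 84
f 103 100 104
f 86 109 105
f 109 85 101
f 105 101 78
f 109 101 105



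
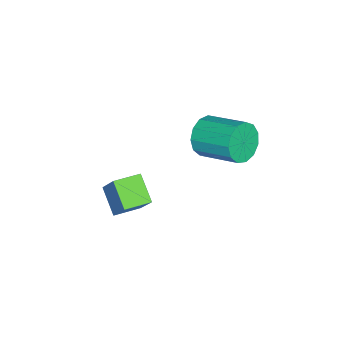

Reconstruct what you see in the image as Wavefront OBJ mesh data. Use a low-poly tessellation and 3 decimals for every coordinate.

v -3.474 0.594 1.458
v -3.067 0.178 2.209
v -2.539 1.889 2.872
v -2.946 2.306 2.122
v -2.689 0.208 1.83
v -2.162 1.92 2.494
v -2.561 0.361 1.334
v -2.034 2.073 1.997
v -2.723 0.588 0.877
v -2.195 2.3 1.54
v -3.122 0.817 0.604
v -2.595 2.529 1.268
v -3.634 0.975 0.603
v -3.106 2.687 1.267
v -4.094 1.012 0.873
v -3.567 2.724 1.537
v -4.358 0.917 1.329
v -3.83 2.628 1.993
v -4.341 0.719 1.826
v -3.813 2.43 2.49
v -4.048 0.481 2.206
v -3.521 2.193 2.87
v -3.573 0.279 2.349
v -3.046 1.991 3.013
v -1.8 -2.787 -3.618
v -2.66 -3.573 -2.825
v -2.659 -1.924 -3.695
v -3.519 -2.71 -2.902
v -1.201 -2.07 -2.258
v -2.061 -2.856 -1.465
v -2.06 -1.207 -2.335
v -2.92 -1.993 -1.542
f 2 1 5
f 2 5 3
f 3 5 6
f 3 6 4
f 5 1 7
f 5 7 6
f 6 7 8
f 6 8 4
f 7 1 9
f 7 9 8
f 8 9 10
f 8 10 4
f 9 1 11
f 9 11 10
f 10 11 12
f 10 12 4
f 11 1 13
f 11 13 12
f 12 13 14
f 12 14 4
f 13 1 15
f 13 15 14
f 14 15 16
f 14 16 4
f 15 1 17
f 15 17 16
f 16 17 18
f 16 18 4
f 17 1 19
f 17 19 18
f 18 19 20
f 18 20 4
f 19 1 21
f 19 21 20
f 20 21 22
f 20 22 4
f 21 1 23
f 21 23 22
f 22 23 24
f 22 24 4
f 23 1 2
f 23 2 24
f 24 2 3
f 24 3 4
f 26 28 25
f 29 26 25
f 25 28 27
f 27 29 25
f 26 32 28
f 30 26 29
f 30 32 26
f 28 32 27
f 31 29 27
f 27 32 31
f 31 30 29
f 32 30 31



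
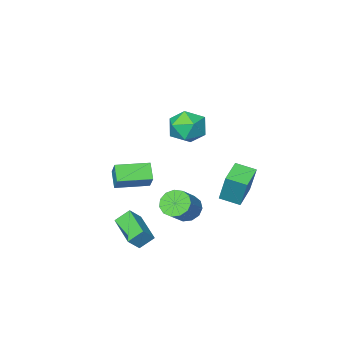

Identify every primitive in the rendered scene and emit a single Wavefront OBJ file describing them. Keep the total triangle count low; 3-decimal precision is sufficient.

v -4.811 -1.515 -3.692
v -4.776 -0.839 -1.778
v -3.534 -0.552 -4.056
v -3.499 0.124 -2.142
v -4.021 -2.444 -3.378
v -3.986 -1.768 -1.464
v -2.744 -1.481 -3.742
v -2.709 -0.805 -1.828
v 0.238 -4.087 -1.817
v 0.54 -3.25 -0.802
v 0.571 -3.265 -2.595
v 0.873 -2.428 -1.58
v 2.067 -4.792 -1.78
v 2.369 -3.955 -0.765
v 2.4 -3.97 -2.558
v 2.702 -3.133 -1.543
v 3.113 -1.526 -4.131
v 2.365 -1.226 -3.442
v 3.475 0.458 -4.599
v 2.726 0.757 -3.911
v 3.834 -1.477 -3.369
v 3.085 -1.178 -2.681
v 4.195 0.506 -3.838
v 3.447 0.806 -3.149
v -1.754 -1.356 1.577
v -0.56 -1.516 1.465
v -1.92 -3.144 2.355
v -0.726 -3.304 2.243
v -1.157 -2.506 3.043
v -1.054 -1.401 2.562
v -1.426 -3.259 1.258
v -1.323 -2.154 0.777
v -0.358 -2.692 1.267
v -0.192 -2.227 2.371
v -2.288 -2.433 1.449
v -2.122 -1.968 2.553
v -0.221 -0.788 -3.368
v 0.238 -0.427 -4.066
v 1.36 0.189 -3.01
v 0.901 -0.172 -2.312
v -0.099 -0.071 -3.915
v 1.023 0.545 -2.859
v -0.475 0.057 -3.591
v 0.647 0.673 -2.534
v -0.77 -0.083 -3.196
v 0.352 0.533 -2.139
v -0.891 -0.447 -2.855
v 0.231 0.169 -1.799
v -0.799 -0.919 -2.678
v 0.323 -0.303 -1.621
v -0.524 -1.35 -2.72
v 0.599 -0.734 -1.663
v -0.152 -1.602 -2.967
v 0.97 -0.986 -1.911
v 0.198 -1.596 -3.342
v 1.32 -0.98 -2.286
v 0.414 -1.333 -3.726
v 1.537 -0.717 -2.669
v 0.429 -0.897 -3.995
v 1.551 -0.281 -2.939
f 2 4 1
f 5 2 1
f 1 4 3
f 3 5 1
f 2 8 4
f 6 2 5
f 6 8 2
f 4 8 3
f 7 5 3
f 3 8 7
f 7 6 5
f 8 6 7
f 10 12 9
f 13 10 9
f 9 12 11
f 11 13 9
f 10 16 12
f 14 10 13
f 14 16 10
f 12 16 11
f 15 13 11
f 11 16 15
f 15 14 13
f 16 14 15
f 18 20 17
f 21 18 17
f 17 20 19
f 19 21 17
f 18 24 20
f 22 18 21
f 22 24 18
f 20 24 19
f 23 21 19
f 19 24 23
f 23 22 21
f 24 22 23
f 25 36 30
f 25 30 26
f 25 26 32
f 25 32 35
f 25 35 36
f 26 30 34
f 30 36 29
f 36 35 27
f 35 32 31
f 32 26 33
f 28 34 29
f 28 29 27
f 28 27 31
f 28 31 33
f 28 33 34
f 29 34 30
f 27 29 36
f 31 27 35
f 33 31 32
f 34 33 26
f 38 37 41
f 38 41 39
f 39 41 42
f 39 42 40
f 41 37 43
f 41 43 42
f 42 43 44
f 42 44 40
f 43 37 45
f 43 45 44
f 44 45 46
f 44 46 40
f 45 37 47
f 45 47 46
f 46 47 48
f 46 48 40
f 47 37 49
f 47 49 48
f 48 49 50
f 48 50 40
f 49 37 51
f 49 51 50
f 50 51 52
f 50 52 40
f 51 37 53
f 51 53 52
f 52 53 54
f 52 54 40
f 53 37 55
f 53 55 54
f 54 55 56
f 54 56 40
f 55 37 57
f 55 57 56
f 56 57 58
f 56 58 40
f 57 37 59
f 57 59 58
f 58 59 60
f 58 60 40
f 59 37 38
f 59 38 60
f 60 38 39
f 60 39 40



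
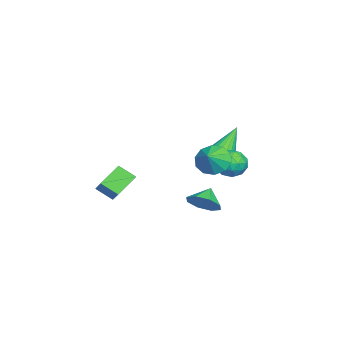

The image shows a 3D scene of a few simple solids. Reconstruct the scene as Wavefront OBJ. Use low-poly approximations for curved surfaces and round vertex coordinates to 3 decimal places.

v -0.575 3.023 -0.815
v 0.276 2.66 -0.805
v -1.016 2.02 0.205
v -0.165 1.657 0.215
v -0.311 2.502 0.563
v -0.039 3.121 -0.068
v -0.701 1.559 -0.532
v -0.429 2.178 -1.163
v 0.198 1.754 -0.63
v 0.439 2.337 0.047
v -1.179 2.343 -0.647
v -0.938 2.926 0.03
v -0.111 2.929 -0.9
v -0.629 1.751 0.3
v -0.715 2.247 0.504
v -0.215 2.033 0.51
v -0.296 3.201 -0.466
v 0.204 2.987 -0.46
v -0.141 2.894 0.344
v -0.944 1.693 -0.14
v -0.444 1.479 -0.134
v -0.525 2.647 -1.11
v -0.025 2.433 -1.104
v -0.599 1.786 -0.944
v 0.343 2.184 -0.791
v 0.084 1.594 -0.191
v -0.231 1.536 -0.631
v -0.071 1.901 -1.001
v 0.485 2.526 -0.393
v 0.226 1.937 0.207
v 0.14 2.433 0.411
v 0.3 2.798 0.04
v 0.439 1.994 -0.29
v -0.966 2.743 -0.807
v -1.225 2.154 -0.207
v -1.04 1.882 -0.64
v -0.88 2.247 -1.011
v -0.824 3.086 -0.409
v -1.083 2.496 0.191
v -0.669 2.779 0.401
v -0.509 3.144 0.031
v -1.179 2.686 -0.31
v 0.477 1.518 0.289
v 0.979 2.213 -0.186
v 1.383 1.342 0.991
v 0.678 2.477 0.269
v 0.3 2.374 0.731
v -0.01 1.945 1.025
v -0.134 1.352 1.037
v -0.025 0.823 0.764
v 0.275 0.559 0.309
v 0.653 0.661 -0.153
v 0.963 1.09 -0.446
v 1.088 1.683 -0.459
v -2.08 1.554 -0.579
v -1.556 2.141 -0.314
v -3.56 2.226 0.859
v -1.713 2.298 -0.549
v -1.926 2.342 -0.789
v -2.163 2.266 -0.997
v -2.386 2.081 -1.141
v -2.563 1.817 -1.2
v -2.667 1.512 -1.164
v -2.681 1.214 -1.039
v -2.604 0.967 -0.844
v -2.447 0.81 -0.608
v -2.234 0.766 -0.368
v -1.997 0.842 -0.16
v -1.773 1.026 -0.016
v -1.596 1.291 0.043
v -1.493 1.596 0.007
v -1.479 1.894 -0.118
v 4.31 1.588 -0.888
v 4.921 1.972 -0.285
v 3.49 1.832 -0.212
v 4.669 2.448 -0.762
v 4.206 2.42 -1.313
v 3.805 1.905 -1.615
v 3.699 1.205 -1.491
v 3.951 0.729 -1.014
v 4.413 0.756 -0.463
v 4.815 1.271 -0.161
v 3.873 -2.982 -1.199
v 3.731 -3.877 -0.576
v 2.857 -2.279 -0.421
v 2.716 -3.174 0.203
v 4.904 -2.506 -0.283
v 4.763 -3.401 0.341
v 3.889 -1.803 0.496
v 3.747 -2.698 1.119
f 1 38 17
f 38 12 41
f 17 41 6
f 38 41 17
f 1 17 13
f 17 6 18
f 13 18 2
f 17 18 13
f 1 13 22
f 13 2 23
f 22 23 8
f 13 23 22
f 1 22 34
f 22 8 37
f 34 37 11
f 22 37 34
f 1 34 38
f 34 11 42
f 38 42 12
f 34 42 38
f 2 18 29
f 18 6 32
f 29 32 10
f 18 32 29
f 6 41 19
f 41 12 40
f 19 40 5
f 41 40 19
f 12 42 39
f 42 11 35
f 39 35 3
f 42 35 39
f 11 37 36
f 37 8 24
f 36 24 7
f 37 24 36
f 8 23 28
f 23 2 25
f 28 25 9
f 23 25 28
f 4 30 16
f 30 10 31
f 16 31 5
f 30 31 16
f 4 16 14
f 16 5 15
f 14 15 3
f 16 15 14
f 4 14 21
f 14 3 20
f 21 20 7
f 14 20 21
f 4 21 26
f 21 7 27
f 26 27 9
f 21 27 26
f 4 26 30
f 26 9 33
f 30 33 10
f 26 33 30
f 5 31 19
f 31 10 32
f 19 32 6
f 31 32 19
f 3 15 39
f 15 5 40
f 39 40 12
f 15 40 39
f 7 20 36
f 20 3 35
f 36 35 11
f 20 35 36
f 9 27 28
f 27 7 24
f 28 24 8
f 27 24 28
f 10 33 29
f 33 9 25
f 29 25 2
f 33 25 29
f 44 43 46
f 44 46 45
f 46 43 47
f 46 47 45
f 47 43 48
f 47 48 45
f 48 43 49
f 48 49 45
f 49 43 50
f 49 50 45
f 50 43 51
f 50 51 45
f 51 43 52
f 51 52 45
f 52 43 53
f 52 53 45
f 53 43 54
f 53 54 45
f 54 43 44
f 54 44 45
f 56 55 58
f 56 58 57
f 58 55 59
f 58 59 57
f 59 55 60
f 59 60 57
f 60 55 61
f 60 61 57
f 61 55 62
f 61 62 57
f 62 55 63
f 62 63 57
f 63 55 64
f 63 64 57
f 64 55 65
f 64 65 57
f 65 55 66
f 65 66 57
f 66 55 67
f 66 67 57
f 67 55 68
f 67 68 57
f 68 55 69
f 68 69 57
f 69 55 70
f 69 70 57
f 70 55 71
f 70 71 57
f 71 55 72
f 71 72 57
f 72 55 56
f 72 56 57
f 74 73 76
f 74 76 75
f 76 73 77
f 76 77 75
f 77 73 78
f 77 78 75
f 78 73 79
f 78 79 75
f 79 73 80
f 79 80 75
f 80 73 81
f 80 81 75
f 81 73 82
f 81 82 75
f 82 73 74
f 82 74 75
f 84 86 83
f 87 84 83
f 83 86 85
f 85 87 83
f 84 90 86
f 88 84 87
f 88 90 84
f 86 90 85
f 89 87 85
f 85 90 89
f 89 88 87
f 90 88 89



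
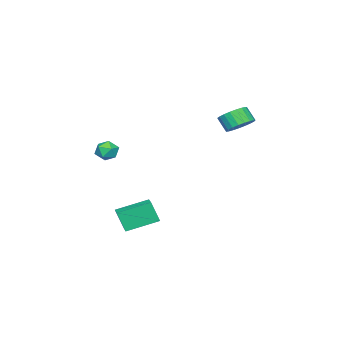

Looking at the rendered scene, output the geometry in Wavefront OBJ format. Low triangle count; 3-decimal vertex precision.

v 0.04 -1.653 -4.742
v 0.129 -2.197 -3.337
v -1.3 -0.139 -4.072
v -1.211 -0.683 -2.666
v 0.831 -1.037 -4.554
v 0.92 -1.581 -3.148
v -0.509 0.477 -3.883
v -0.42 -0.067 -2.478
v 0.598 -2.081 1.775
v 0.936 -2.473 1.18
v -0.456 -2.787 1.64
v -0.118 -3.179 1.045
v 0.147 -3.275 1.782
v 0.799 -2.838 1.865
v -0.319 -2.422 0.955
v 0.333 -1.985 1.038
v 0.369 -2.683 0.673
v 0.657 -3.211 1.184
v -0.177 -2.049 1.636
v 0.111 -2.577 2.147
v -3.294 4.205 3.521
v -2.476 4.497 3.908
v -2.649 3.846 4.765
v -3.466 3.555 4.379
v -2.734 4.758 4.054
v -2.907 4.108 4.911
v -3.089 4.924 4.108
v -3.262 4.273 4.965
v -3.479 4.965 4.061
v -3.652 4.314 4.918
v -3.837 4.875 3.92
v -4.01 4.224 4.777
v -4.101 4.669 3.711
v -4.274 4.018 4.568
v -4.225 4.383 3.468
v -4.398 3.732 4.325
v -4.189 4.066 3.235
v -4.362 3.415 4.092
v -3.997 3.774 3.052
v -4.17 3.123 3.909
v -3.684 3.556 2.949
v -3.857 2.905 3.806
v -3.304 3.45 2.946
v -3.476 2.799 3.803
v -2.921 3.475 3.042
v -3.094 2.824 3.899
v -2.603 3.626 3.221
v -2.776 2.975 4.078
v -2.405 3.878 3.452
v -2.578 3.227 4.309
v -2.36 4.186 3.695
v -2.533 3.535 4.552
f 2 4 1
f 5 2 1
f 1 4 3
f 3 5 1
f 2 8 4
f 6 2 5
f 6 8 2
f 4 8 3
f 7 5 3
f 3 8 7
f 7 6 5
f 8 6 7
f 9 20 14
f 9 14 10
f 9 10 16
f 9 16 19
f 9 19 20
f 10 14 18
f 14 20 13
f 20 19 11
f 19 16 15
f 16 10 17
f 12 18 13
f 12 13 11
f 12 11 15
f 12 15 17
f 12 17 18
f 13 18 14
f 11 13 20
f 15 11 19
f 17 15 16
f 18 17 10
f 22 21 25
f 22 25 23
f 23 25 26
f 23 26 24
f 25 21 27
f 25 27 26
f 26 27 28
f 26 28 24
f 27 21 29
f 27 29 28
f 28 29 30
f 28 30 24
f 29 21 31
f 29 31 30
f 30 31 32
f 30 32 24
f 31 21 33
f 31 33 32
f 32 33 34
f 32 34 24
f 33 21 35
f 33 35 34
f 34 35 36
f 34 36 24
f 35 21 37
f 35 37 36
f 36 37 38
f 36 38 24
f 37 21 39
f 37 39 38
f 38 39 40
f 38 40 24
f 39 21 41
f 39 41 40
f 40 41 42
f 40 42 24
f 41 21 43
f 41 43 42
f 42 43 44
f 42 44 24
f 43 21 45
f 43 45 44
f 44 45 46
f 44 46 24
f 45 21 47
f 45 47 46
f 46 47 48
f 46 48 24
f 47 21 49
f 47 49 48
f 48 49 50
f 48 50 24
f 49 21 51
f 49 51 50
f 50 51 52
f 50 52 24
f 51 21 22
f 51 22 52
f 52 22 23
f 52 23 24

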